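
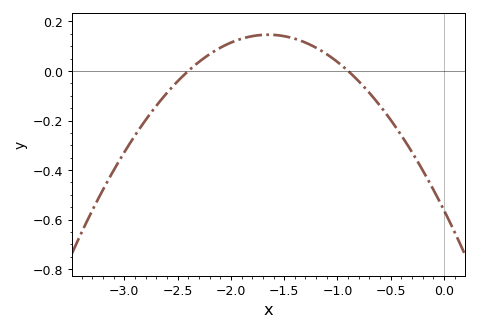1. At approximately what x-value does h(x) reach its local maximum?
-1.65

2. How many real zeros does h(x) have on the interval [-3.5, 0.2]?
2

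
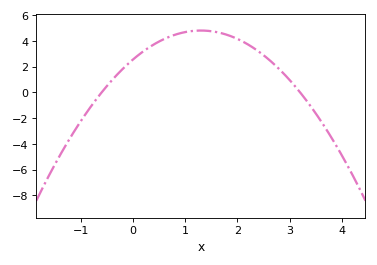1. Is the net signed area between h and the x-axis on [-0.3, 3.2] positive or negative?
positive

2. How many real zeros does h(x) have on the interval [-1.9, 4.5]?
2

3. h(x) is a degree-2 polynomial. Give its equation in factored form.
y = -1.33(x + 0.6)(x - 3.2)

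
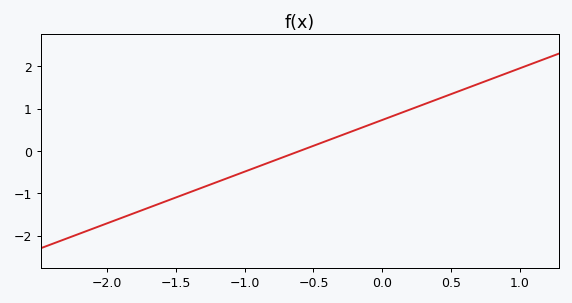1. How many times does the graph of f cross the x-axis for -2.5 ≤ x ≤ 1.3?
1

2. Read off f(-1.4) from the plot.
-0.976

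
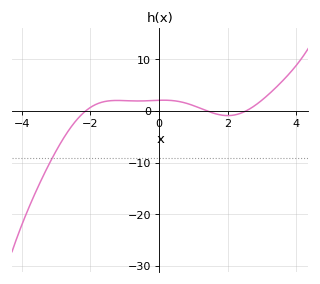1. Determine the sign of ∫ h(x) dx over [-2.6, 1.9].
positive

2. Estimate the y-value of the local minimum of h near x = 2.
-0.902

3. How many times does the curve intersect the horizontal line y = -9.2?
1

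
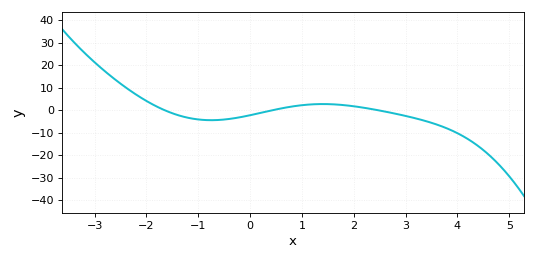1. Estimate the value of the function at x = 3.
-3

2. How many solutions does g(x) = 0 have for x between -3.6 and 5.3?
3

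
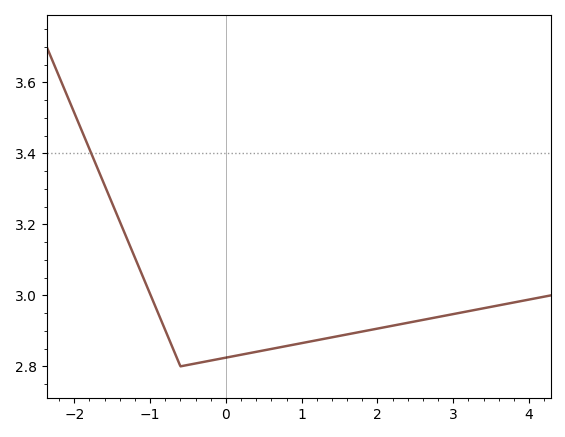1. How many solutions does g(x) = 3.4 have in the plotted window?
1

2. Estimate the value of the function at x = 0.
2.82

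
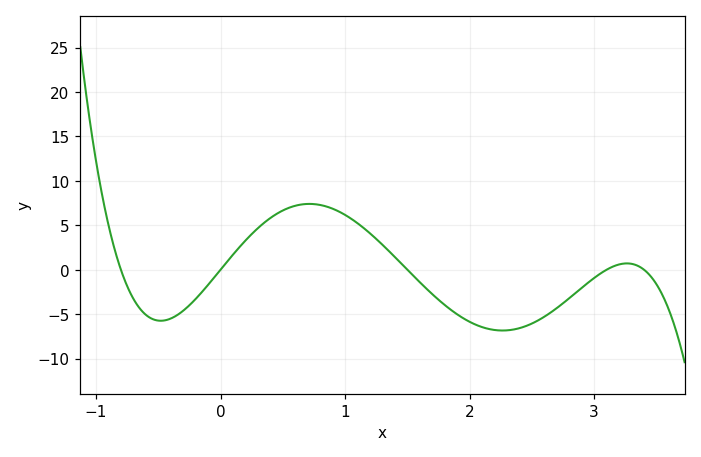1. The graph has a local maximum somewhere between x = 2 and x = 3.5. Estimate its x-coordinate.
3.26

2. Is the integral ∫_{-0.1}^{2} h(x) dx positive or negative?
positive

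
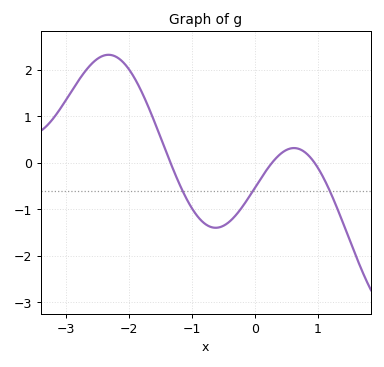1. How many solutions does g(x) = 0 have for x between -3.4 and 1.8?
3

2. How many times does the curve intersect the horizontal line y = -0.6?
3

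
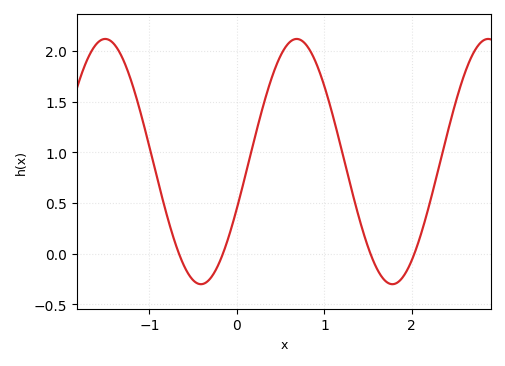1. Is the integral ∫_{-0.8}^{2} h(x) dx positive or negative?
positive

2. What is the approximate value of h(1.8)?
-0.298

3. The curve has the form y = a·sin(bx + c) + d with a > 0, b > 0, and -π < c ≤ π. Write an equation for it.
y = 1.21sin(2.87x - 0.39) + 0.91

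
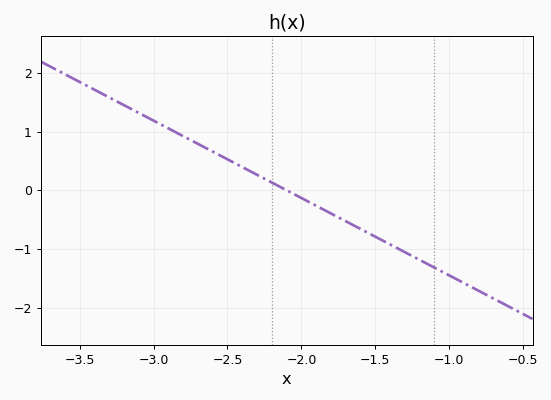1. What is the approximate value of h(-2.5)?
0.5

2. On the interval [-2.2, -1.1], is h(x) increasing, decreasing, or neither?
decreasing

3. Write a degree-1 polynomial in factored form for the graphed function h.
y = -1.32(x + 2.1)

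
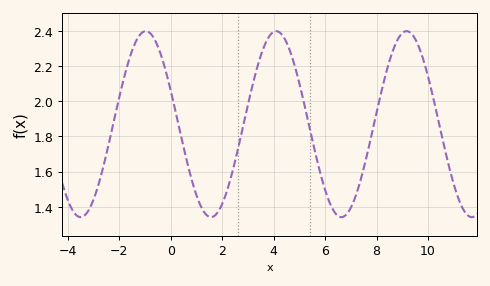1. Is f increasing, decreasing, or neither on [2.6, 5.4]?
neither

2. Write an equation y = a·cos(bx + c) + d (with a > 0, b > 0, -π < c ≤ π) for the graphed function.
y = 0.53cos(1.2x + 1.2) + 1.87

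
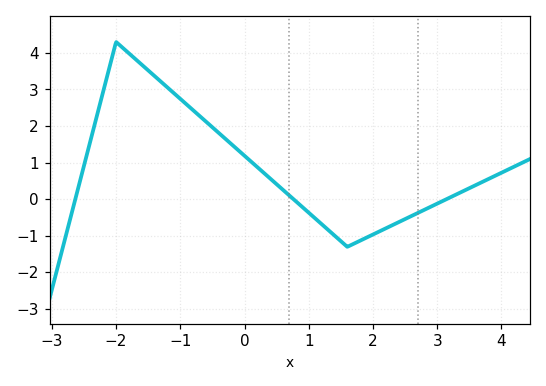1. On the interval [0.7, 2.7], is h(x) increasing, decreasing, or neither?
neither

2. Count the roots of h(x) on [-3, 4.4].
3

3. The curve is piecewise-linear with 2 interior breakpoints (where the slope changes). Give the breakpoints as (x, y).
(-2, 4.3); (1.6, -1.3)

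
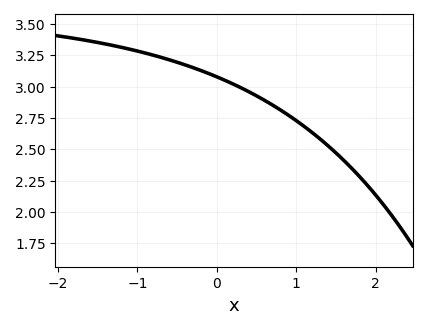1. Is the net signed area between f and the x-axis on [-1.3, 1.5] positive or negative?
positive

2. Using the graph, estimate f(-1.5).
3.36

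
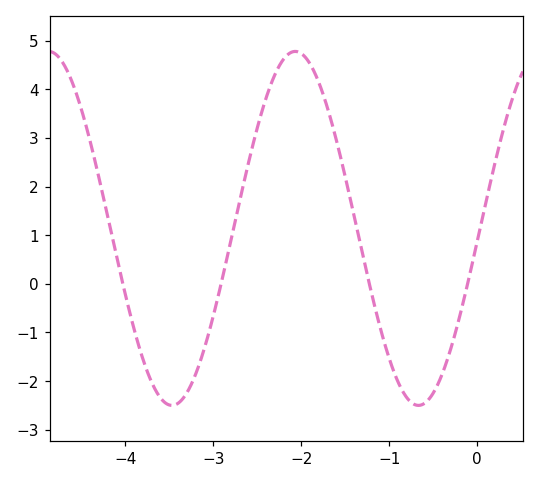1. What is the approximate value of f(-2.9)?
0.1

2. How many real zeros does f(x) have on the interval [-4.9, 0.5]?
4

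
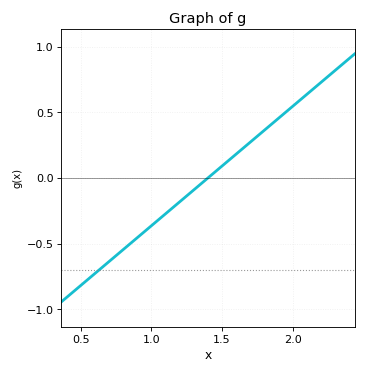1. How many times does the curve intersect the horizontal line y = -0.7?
1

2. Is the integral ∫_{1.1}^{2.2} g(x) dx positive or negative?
positive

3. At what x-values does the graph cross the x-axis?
1.4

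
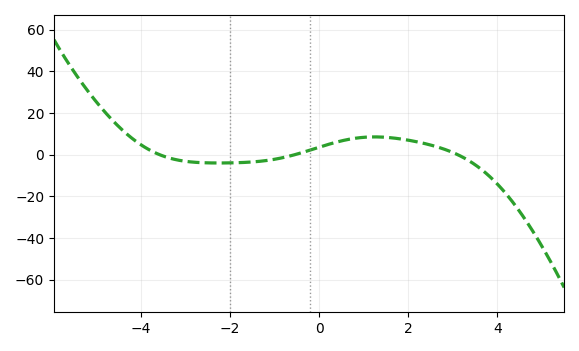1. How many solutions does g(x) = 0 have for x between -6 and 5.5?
3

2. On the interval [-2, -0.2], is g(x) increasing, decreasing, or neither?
increasing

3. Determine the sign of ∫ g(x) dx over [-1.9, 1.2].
positive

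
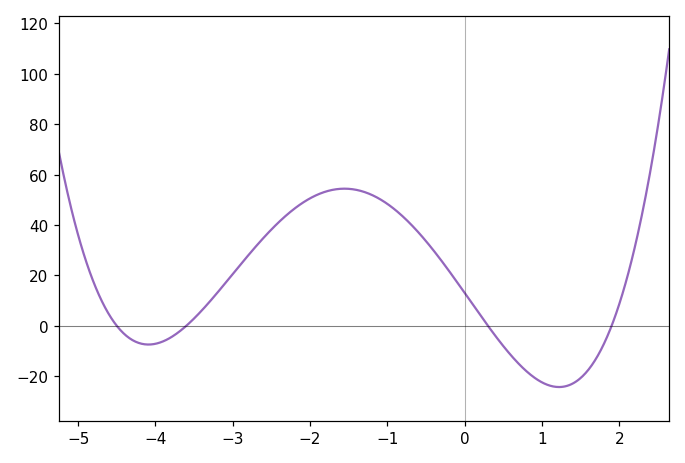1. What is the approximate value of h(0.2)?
4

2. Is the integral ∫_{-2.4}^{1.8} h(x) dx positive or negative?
positive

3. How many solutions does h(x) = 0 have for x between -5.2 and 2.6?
4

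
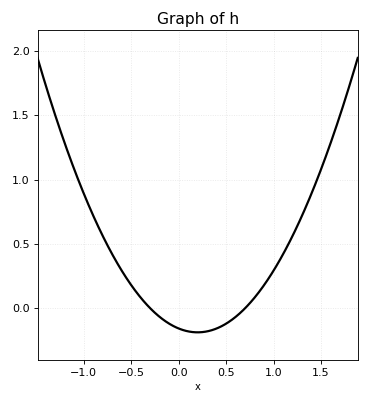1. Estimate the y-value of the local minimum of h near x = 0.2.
-0.2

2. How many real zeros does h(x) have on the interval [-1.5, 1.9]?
2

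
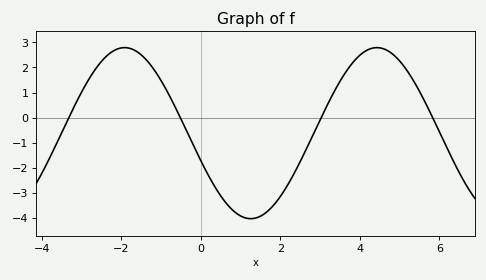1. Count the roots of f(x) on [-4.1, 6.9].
4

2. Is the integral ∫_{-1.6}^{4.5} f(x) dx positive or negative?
negative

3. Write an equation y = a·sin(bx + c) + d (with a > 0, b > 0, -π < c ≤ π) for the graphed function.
y = 3.41sin(0.99x - 2.81) - 0.62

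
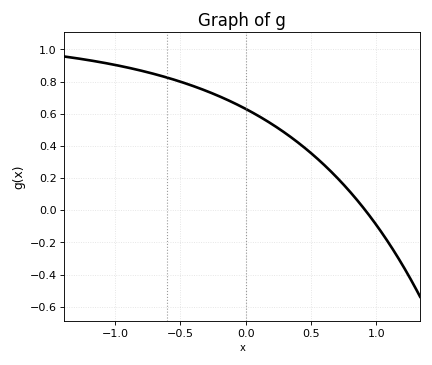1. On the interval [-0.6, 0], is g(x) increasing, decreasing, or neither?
decreasing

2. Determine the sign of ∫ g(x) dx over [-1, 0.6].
positive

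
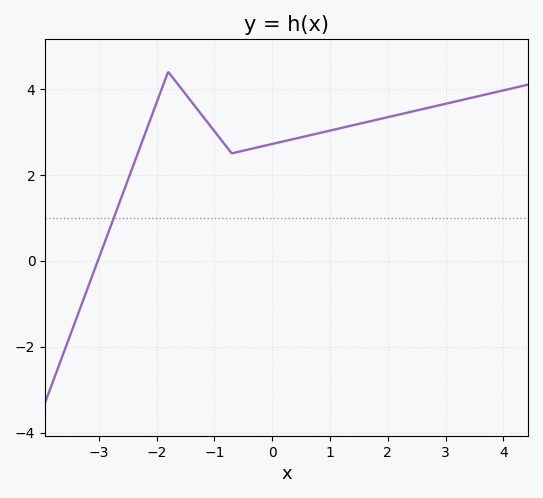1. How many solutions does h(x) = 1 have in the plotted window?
1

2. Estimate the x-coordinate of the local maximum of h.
-1.8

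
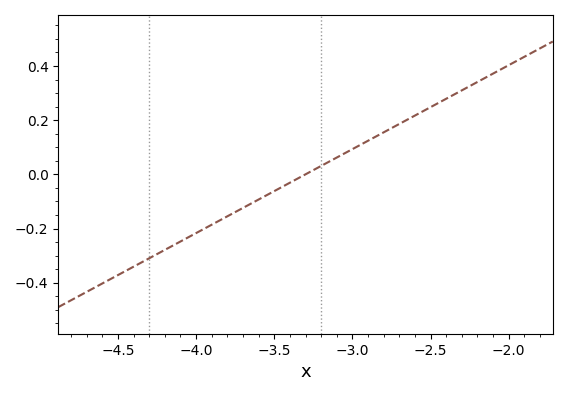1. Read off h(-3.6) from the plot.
-0.093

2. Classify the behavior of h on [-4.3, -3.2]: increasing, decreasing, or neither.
increasing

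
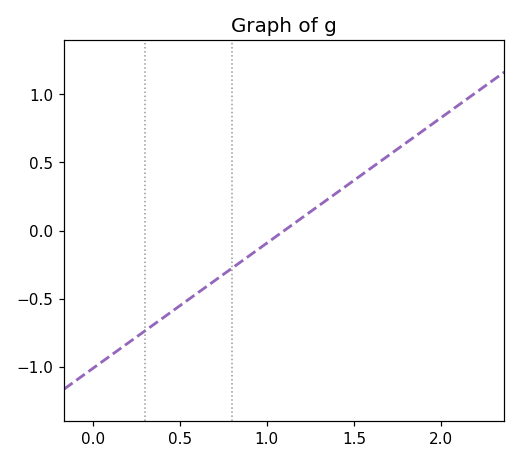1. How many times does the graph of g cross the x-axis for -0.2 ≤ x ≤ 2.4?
1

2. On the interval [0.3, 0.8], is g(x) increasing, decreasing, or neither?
increasing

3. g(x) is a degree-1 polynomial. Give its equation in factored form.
y = 0.92(x - 1.1)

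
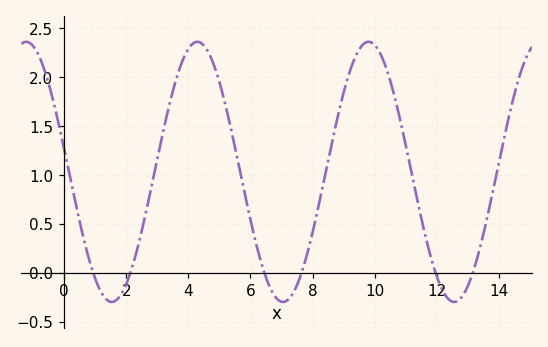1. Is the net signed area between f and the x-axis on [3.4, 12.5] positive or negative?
positive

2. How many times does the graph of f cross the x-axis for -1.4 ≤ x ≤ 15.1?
6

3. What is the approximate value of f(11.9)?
0.05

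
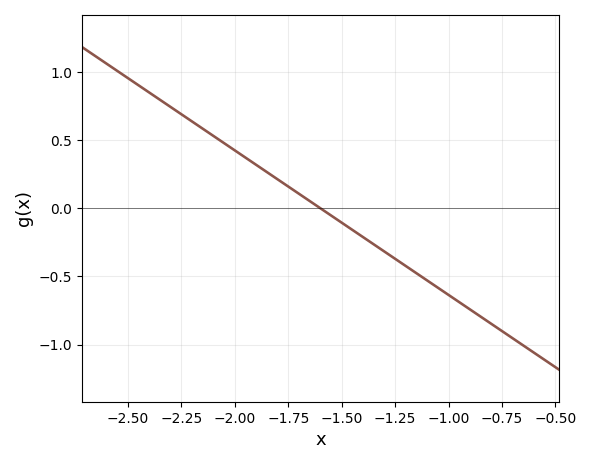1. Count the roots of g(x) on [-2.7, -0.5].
1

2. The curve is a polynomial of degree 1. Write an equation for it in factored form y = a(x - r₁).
y = -1.06(x + 1.6)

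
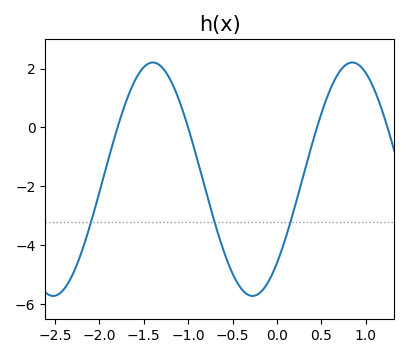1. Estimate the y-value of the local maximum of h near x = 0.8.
2.21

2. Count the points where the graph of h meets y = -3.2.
3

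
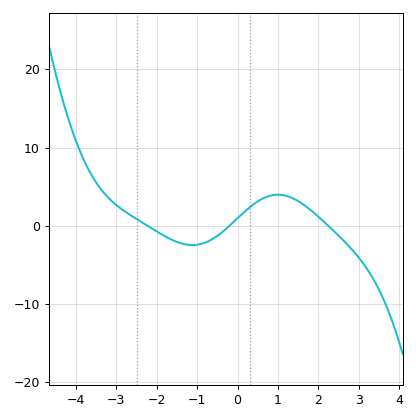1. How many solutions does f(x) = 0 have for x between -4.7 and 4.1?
3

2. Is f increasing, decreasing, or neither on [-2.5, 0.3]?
neither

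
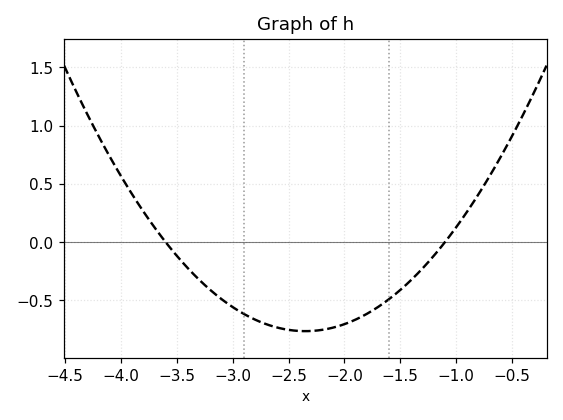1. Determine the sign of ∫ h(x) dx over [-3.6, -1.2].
negative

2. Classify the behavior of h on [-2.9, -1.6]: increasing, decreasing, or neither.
neither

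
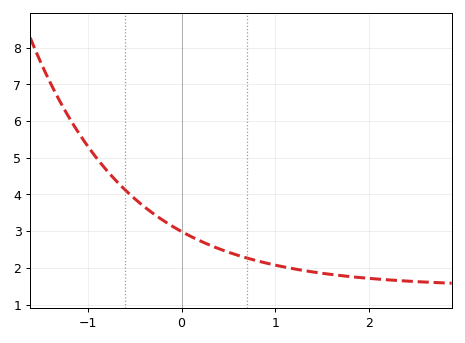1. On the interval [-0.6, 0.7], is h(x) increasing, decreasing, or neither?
decreasing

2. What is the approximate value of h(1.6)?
1.8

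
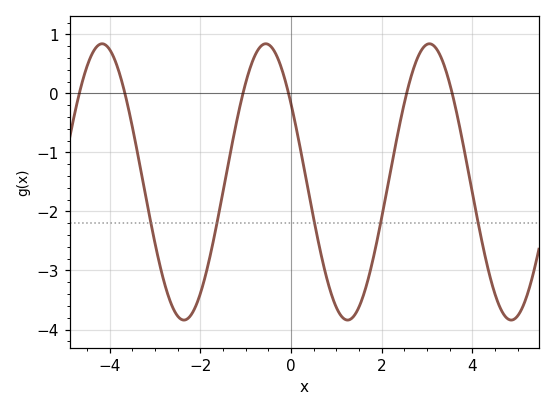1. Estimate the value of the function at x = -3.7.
0.102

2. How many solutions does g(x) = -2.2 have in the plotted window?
5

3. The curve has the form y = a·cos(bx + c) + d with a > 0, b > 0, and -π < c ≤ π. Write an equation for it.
y = 2.34cos(1.74x + 0.972) - 1.5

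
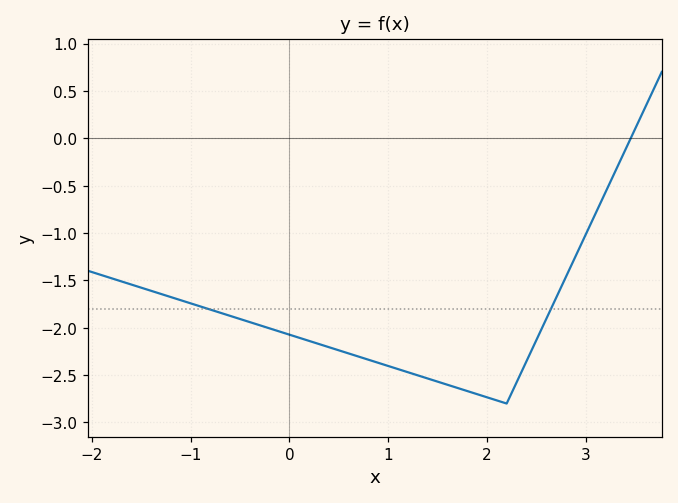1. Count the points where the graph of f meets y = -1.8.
2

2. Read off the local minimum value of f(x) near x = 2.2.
-2.8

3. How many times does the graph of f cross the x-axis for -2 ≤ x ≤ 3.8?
1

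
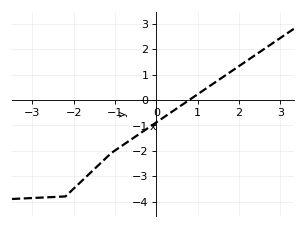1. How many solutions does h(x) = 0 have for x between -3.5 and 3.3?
1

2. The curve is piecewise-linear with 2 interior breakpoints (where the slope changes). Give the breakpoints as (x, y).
(-2.2, -3.8); (-1.1, -2.1)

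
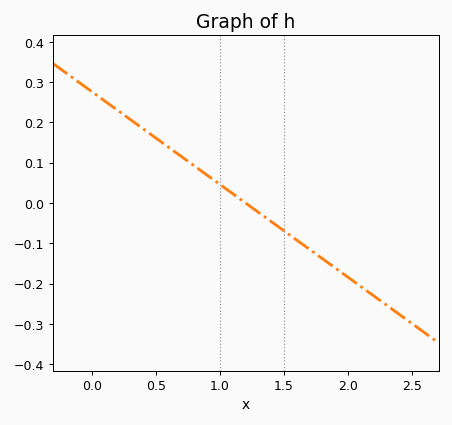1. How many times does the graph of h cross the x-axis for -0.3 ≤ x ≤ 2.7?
1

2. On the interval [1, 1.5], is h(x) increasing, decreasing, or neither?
decreasing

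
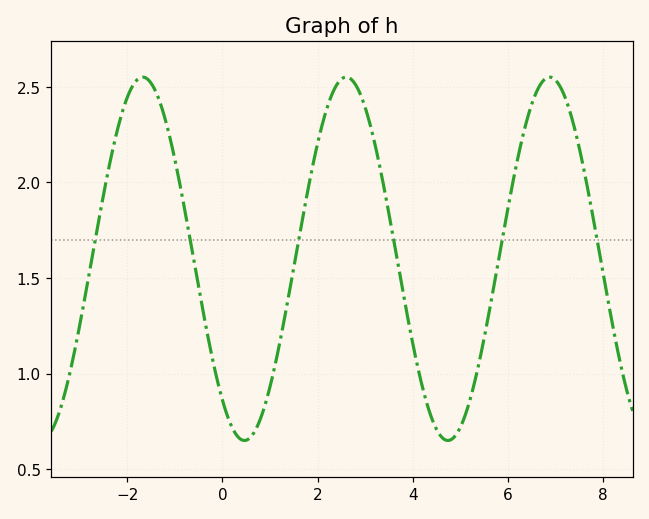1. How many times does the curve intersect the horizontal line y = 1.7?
6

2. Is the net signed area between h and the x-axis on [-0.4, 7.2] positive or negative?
positive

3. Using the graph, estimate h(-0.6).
1.59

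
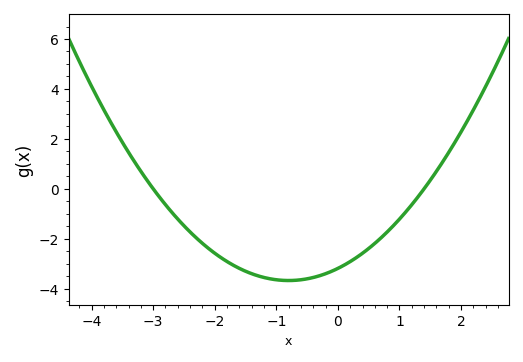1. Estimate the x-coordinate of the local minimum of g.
-0.8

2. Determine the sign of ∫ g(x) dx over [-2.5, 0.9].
negative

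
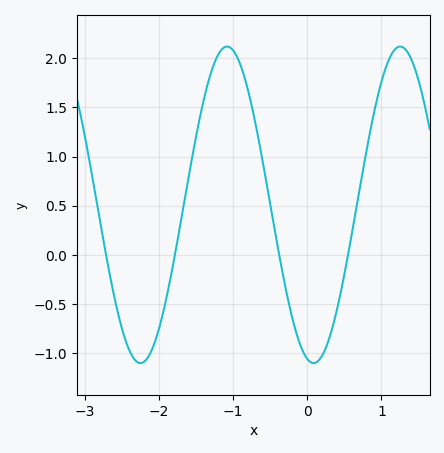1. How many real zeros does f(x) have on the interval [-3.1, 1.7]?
4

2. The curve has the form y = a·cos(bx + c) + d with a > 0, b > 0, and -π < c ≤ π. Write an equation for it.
y = 1.61cos(2.69x + 2.91) + 0.51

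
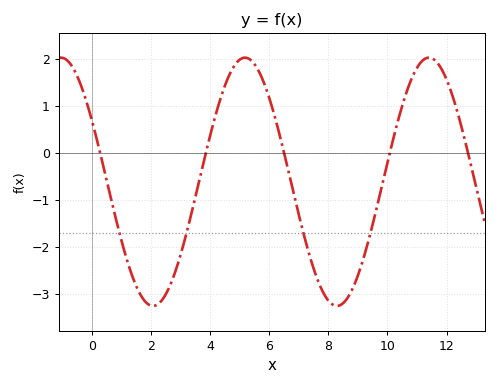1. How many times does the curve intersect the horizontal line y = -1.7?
4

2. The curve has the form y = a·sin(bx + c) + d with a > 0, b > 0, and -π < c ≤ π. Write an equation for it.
y = 2.64sin(1.01x + 2.62) - 0.62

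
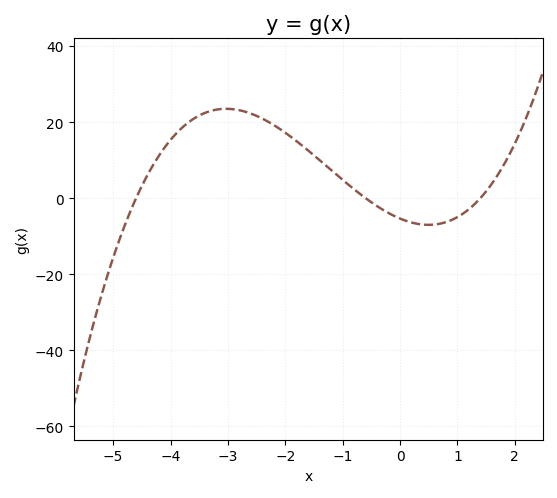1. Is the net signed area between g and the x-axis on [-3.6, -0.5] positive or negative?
positive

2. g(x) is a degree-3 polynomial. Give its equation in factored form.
y = 1.39(x + 4.6)(x + 0.6)(x - 1.4)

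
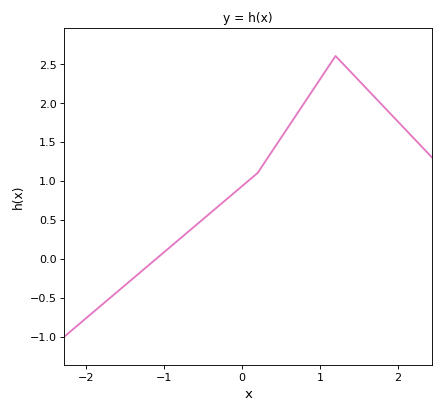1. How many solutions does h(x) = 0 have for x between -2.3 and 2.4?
1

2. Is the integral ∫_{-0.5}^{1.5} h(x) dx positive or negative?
positive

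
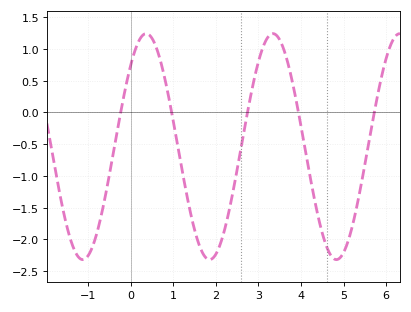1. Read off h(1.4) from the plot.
-1.56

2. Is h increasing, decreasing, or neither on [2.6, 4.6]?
neither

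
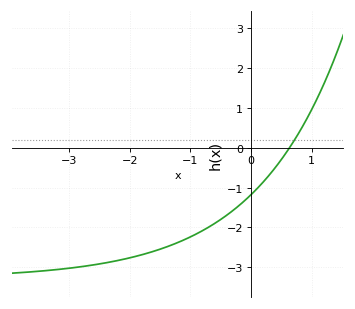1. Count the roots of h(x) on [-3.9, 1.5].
1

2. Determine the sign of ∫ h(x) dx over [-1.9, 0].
negative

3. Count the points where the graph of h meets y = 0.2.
1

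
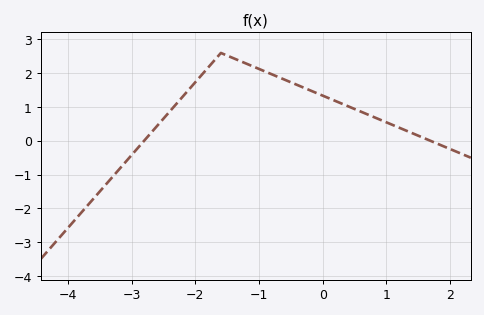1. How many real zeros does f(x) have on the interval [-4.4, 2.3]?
2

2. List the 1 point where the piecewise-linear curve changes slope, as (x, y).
(-1.6, 2.6)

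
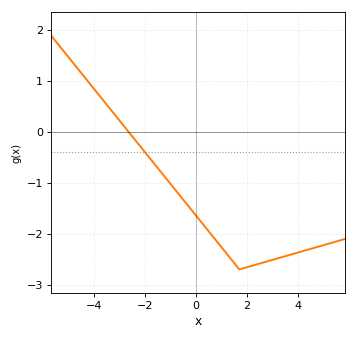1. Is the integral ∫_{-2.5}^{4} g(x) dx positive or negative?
negative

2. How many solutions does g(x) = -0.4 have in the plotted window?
1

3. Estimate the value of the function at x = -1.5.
-0.7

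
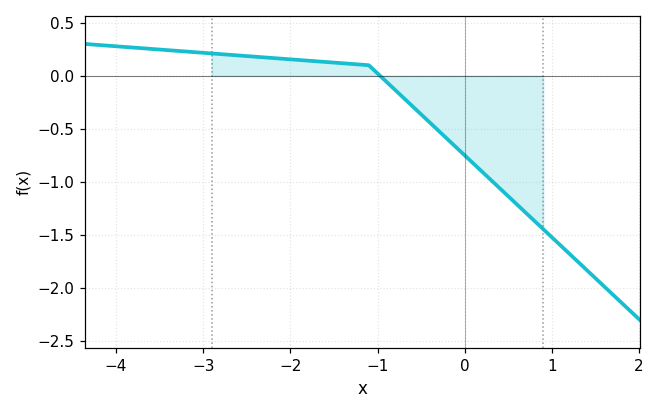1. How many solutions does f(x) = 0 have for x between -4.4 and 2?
1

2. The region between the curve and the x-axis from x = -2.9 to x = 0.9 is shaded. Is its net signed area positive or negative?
negative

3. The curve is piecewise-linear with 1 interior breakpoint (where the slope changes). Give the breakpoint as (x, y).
(-1.1, 0.1)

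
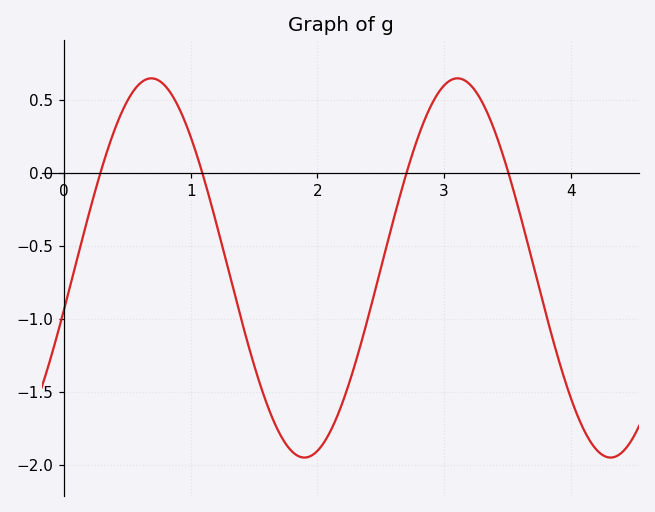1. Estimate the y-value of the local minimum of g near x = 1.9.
-1.95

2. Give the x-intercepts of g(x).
0.3, 1.1, 2.7, 3.5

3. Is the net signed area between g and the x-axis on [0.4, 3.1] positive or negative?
negative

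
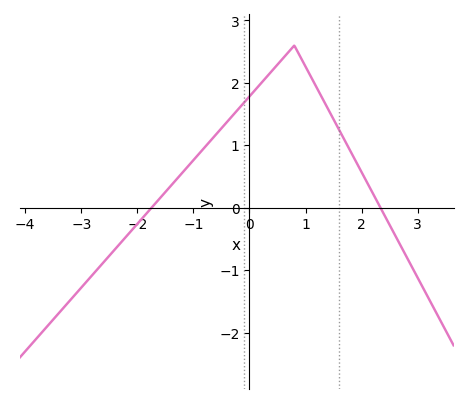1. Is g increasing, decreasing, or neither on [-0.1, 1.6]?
neither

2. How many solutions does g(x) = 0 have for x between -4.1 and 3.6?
2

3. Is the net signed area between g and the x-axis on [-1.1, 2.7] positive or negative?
positive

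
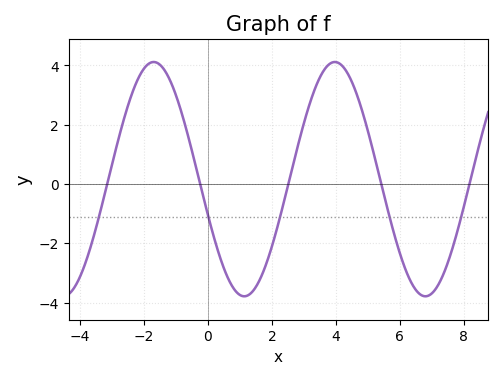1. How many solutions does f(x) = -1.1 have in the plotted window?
5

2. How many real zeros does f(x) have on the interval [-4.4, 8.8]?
5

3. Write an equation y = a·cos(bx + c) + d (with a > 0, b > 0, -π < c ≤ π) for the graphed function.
y = 3.95cos(1.1x + 1.9) + 0.16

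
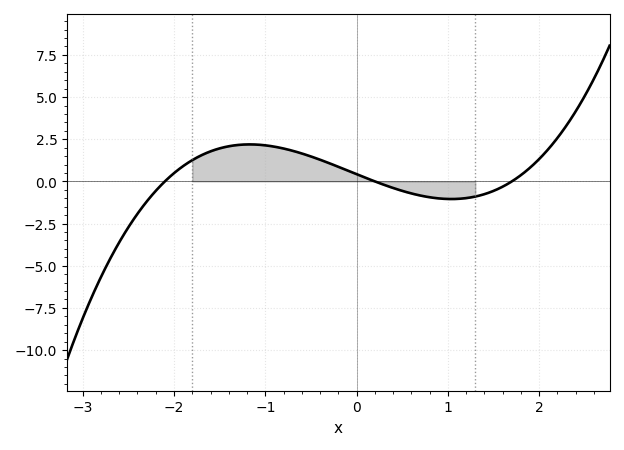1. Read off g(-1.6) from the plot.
2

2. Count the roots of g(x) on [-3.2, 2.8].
3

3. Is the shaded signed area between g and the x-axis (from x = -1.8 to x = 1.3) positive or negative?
positive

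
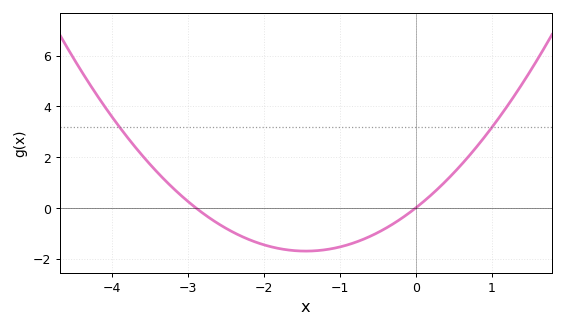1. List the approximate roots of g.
-2.9, 0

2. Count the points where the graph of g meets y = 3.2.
2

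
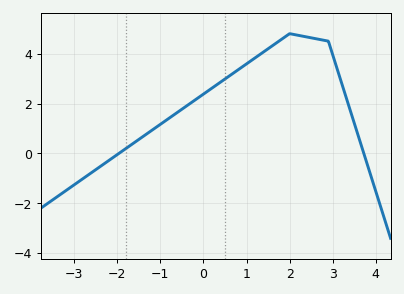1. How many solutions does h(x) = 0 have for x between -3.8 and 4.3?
2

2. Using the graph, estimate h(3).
4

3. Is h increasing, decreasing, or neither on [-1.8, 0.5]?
increasing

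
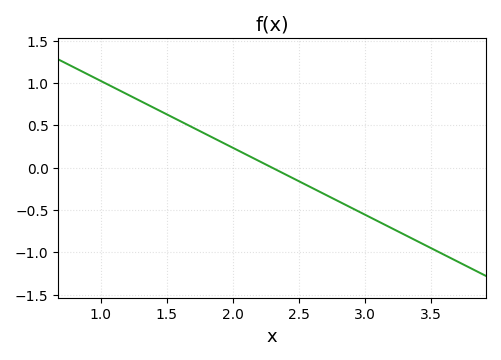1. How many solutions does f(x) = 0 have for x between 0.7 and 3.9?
1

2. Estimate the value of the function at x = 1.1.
0.948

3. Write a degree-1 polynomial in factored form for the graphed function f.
y = -0.79(x - 2.3)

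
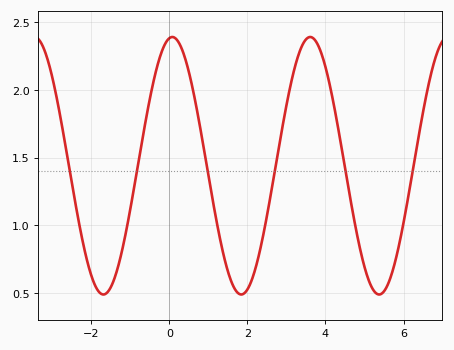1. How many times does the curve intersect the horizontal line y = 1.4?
6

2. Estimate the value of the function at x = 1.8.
0.5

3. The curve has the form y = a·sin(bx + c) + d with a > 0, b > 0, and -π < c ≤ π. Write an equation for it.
y = 0.95sin(1.8x + 1.4) + 1.44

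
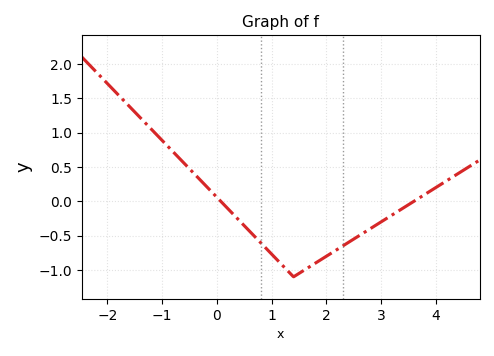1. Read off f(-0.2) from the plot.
0.225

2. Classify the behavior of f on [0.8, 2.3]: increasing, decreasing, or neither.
neither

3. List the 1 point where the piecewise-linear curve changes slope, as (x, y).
(1.4, -1.1)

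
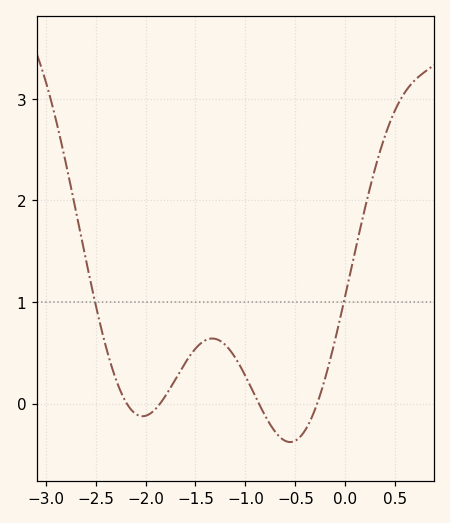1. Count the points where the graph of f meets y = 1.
2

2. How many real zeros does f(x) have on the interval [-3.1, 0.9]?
4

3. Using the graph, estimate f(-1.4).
0.6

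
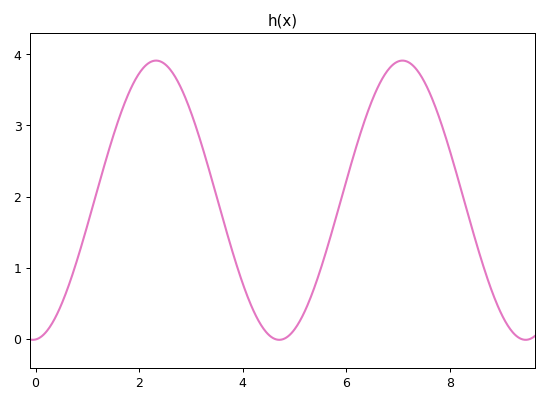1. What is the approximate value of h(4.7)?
0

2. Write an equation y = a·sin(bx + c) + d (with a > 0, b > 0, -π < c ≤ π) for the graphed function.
y = 1.96sin(1.3x - 1.5) + 1.95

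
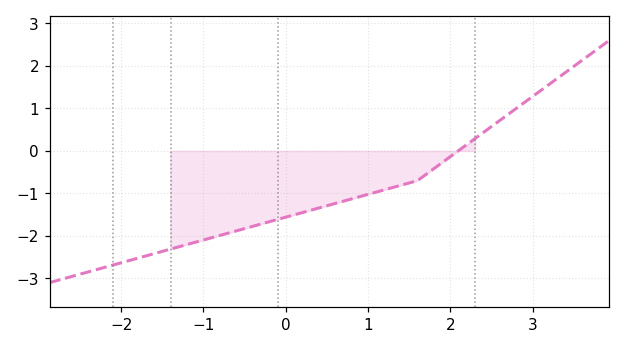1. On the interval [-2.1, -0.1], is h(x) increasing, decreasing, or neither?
increasing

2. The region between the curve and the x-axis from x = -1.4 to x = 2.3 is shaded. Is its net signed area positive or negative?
negative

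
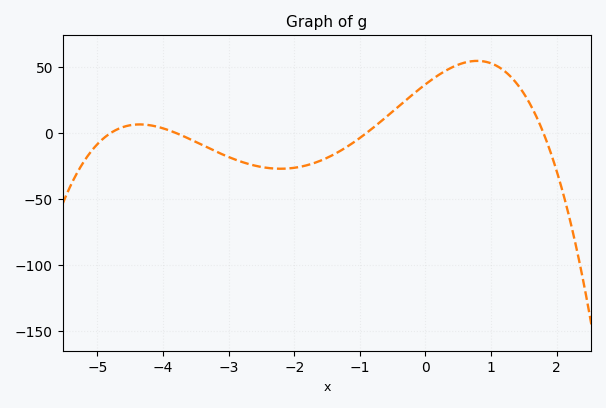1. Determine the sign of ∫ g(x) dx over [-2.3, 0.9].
positive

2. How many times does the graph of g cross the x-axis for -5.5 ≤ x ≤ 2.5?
4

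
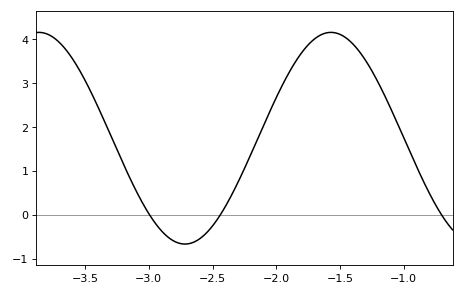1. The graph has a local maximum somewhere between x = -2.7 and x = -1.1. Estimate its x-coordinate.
-1.55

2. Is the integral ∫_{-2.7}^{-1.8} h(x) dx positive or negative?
positive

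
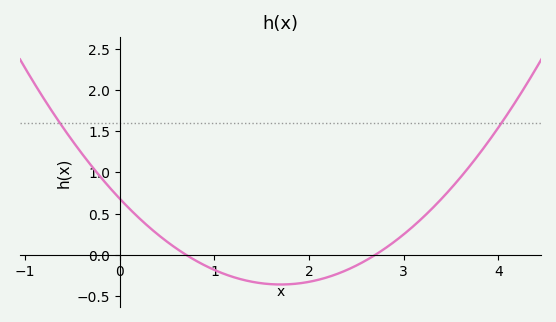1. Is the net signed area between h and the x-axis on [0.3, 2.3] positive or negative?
negative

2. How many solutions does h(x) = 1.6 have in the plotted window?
2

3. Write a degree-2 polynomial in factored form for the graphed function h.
y = 0.36(x - 0.7)(x - 2.7)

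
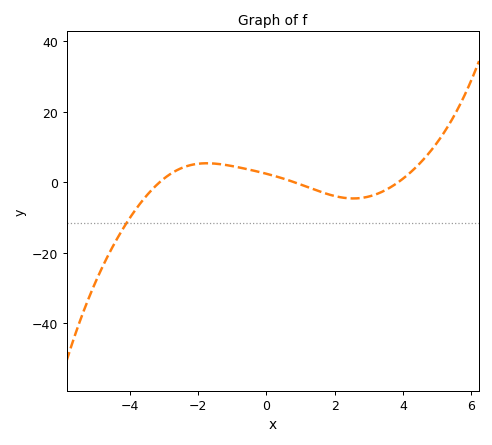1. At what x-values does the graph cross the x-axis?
-3.13, 0.831, 3.85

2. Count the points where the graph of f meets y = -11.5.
1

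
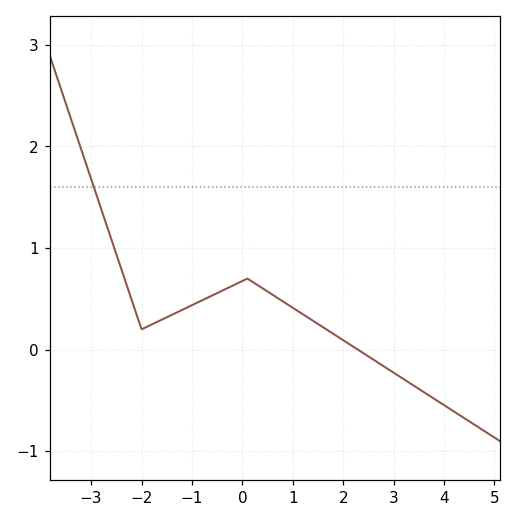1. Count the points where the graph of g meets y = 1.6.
1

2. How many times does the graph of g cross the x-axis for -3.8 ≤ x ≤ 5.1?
1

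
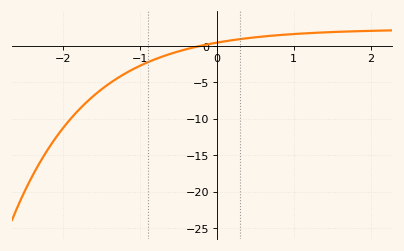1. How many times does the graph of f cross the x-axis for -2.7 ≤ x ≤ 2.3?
1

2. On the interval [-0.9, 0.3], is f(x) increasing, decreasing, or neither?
increasing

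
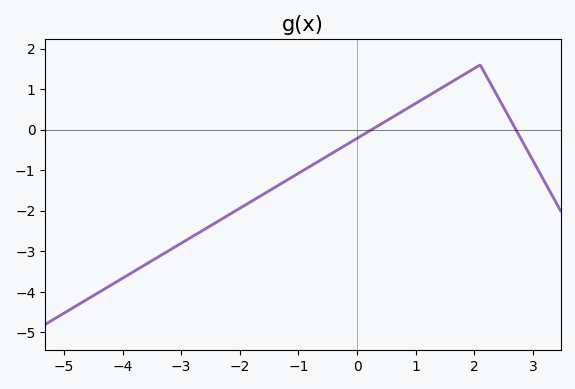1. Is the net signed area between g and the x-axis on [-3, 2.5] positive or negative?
negative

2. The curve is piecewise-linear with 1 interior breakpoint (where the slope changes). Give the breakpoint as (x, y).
(2.1, 1.6)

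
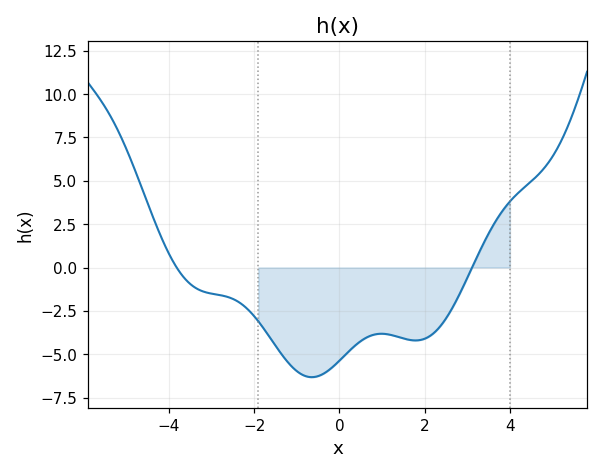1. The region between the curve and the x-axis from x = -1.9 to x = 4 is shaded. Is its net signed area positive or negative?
negative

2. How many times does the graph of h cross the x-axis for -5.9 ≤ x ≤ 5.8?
2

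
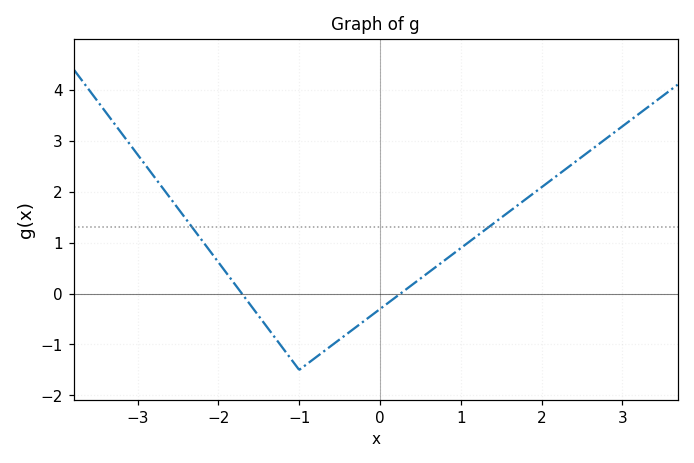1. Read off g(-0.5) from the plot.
-0.9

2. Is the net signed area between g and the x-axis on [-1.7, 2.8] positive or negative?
positive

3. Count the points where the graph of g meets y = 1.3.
2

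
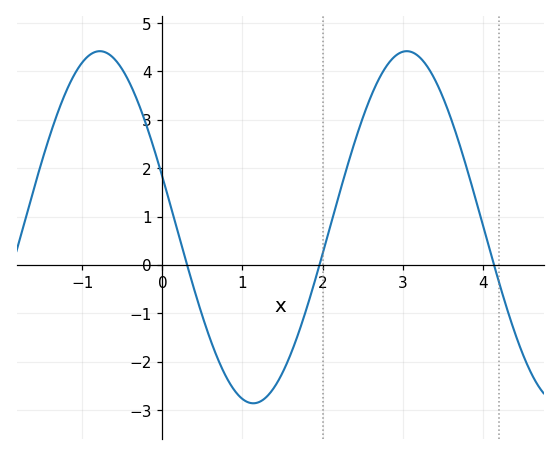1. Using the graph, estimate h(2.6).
3.5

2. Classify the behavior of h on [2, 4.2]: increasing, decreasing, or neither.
neither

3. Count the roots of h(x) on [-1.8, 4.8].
3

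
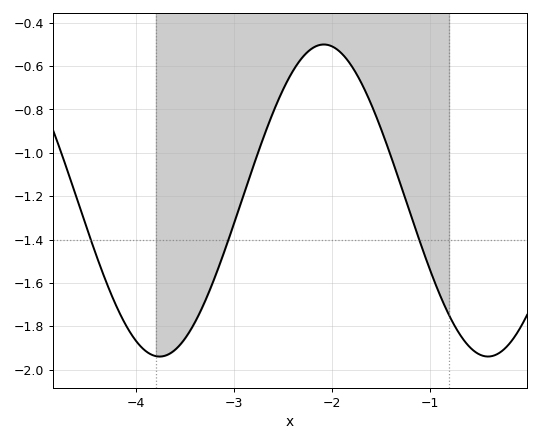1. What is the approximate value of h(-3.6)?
-1.9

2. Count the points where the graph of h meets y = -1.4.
3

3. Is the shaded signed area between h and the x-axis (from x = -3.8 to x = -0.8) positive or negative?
negative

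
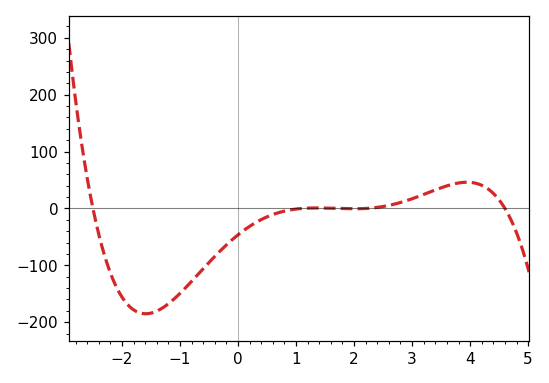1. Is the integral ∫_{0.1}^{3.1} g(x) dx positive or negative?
negative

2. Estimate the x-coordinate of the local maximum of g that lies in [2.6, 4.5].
3.95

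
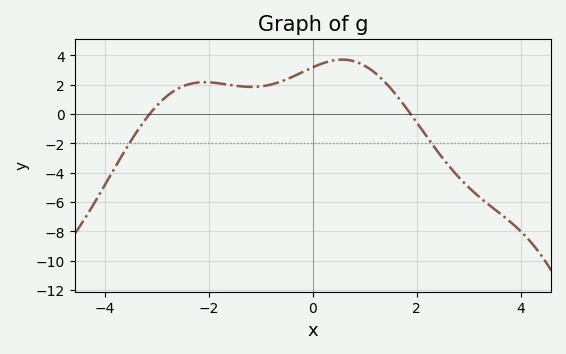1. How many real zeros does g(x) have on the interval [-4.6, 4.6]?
2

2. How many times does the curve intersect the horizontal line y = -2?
2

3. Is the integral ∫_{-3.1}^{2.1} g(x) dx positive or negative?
positive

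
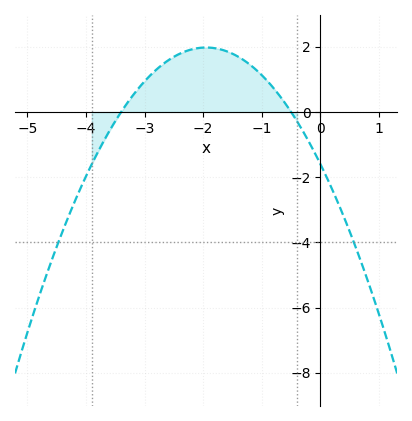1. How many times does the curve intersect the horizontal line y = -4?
2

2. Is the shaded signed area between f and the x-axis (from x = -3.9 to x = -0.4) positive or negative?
positive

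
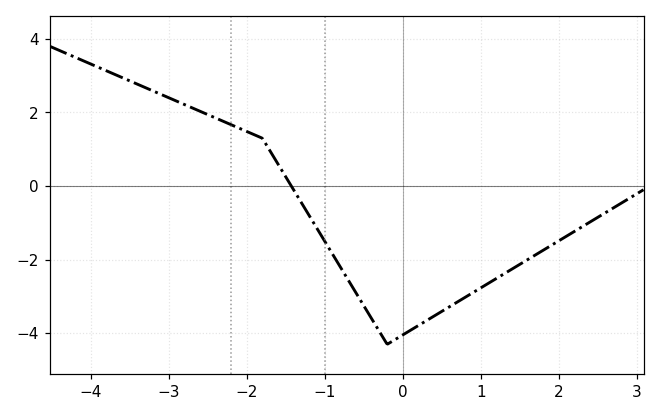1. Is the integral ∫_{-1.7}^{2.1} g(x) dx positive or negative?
negative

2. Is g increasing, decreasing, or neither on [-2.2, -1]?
decreasing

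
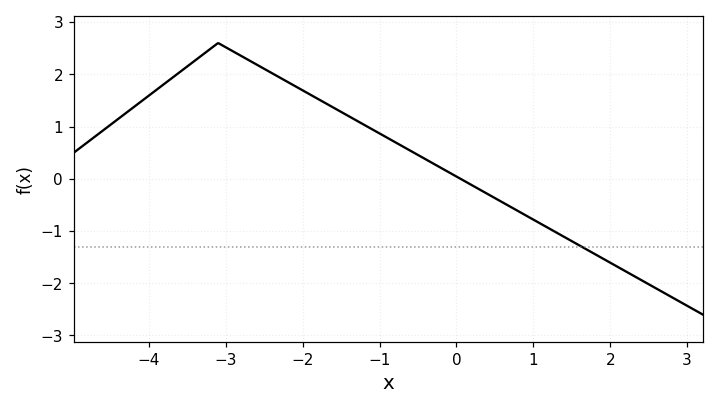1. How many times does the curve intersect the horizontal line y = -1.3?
1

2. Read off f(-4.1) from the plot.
1.48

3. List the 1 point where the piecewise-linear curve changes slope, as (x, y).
(-3.1, 2.6)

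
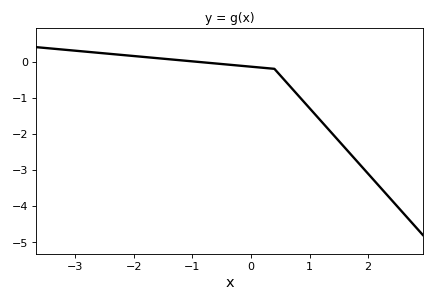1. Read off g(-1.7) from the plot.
0.1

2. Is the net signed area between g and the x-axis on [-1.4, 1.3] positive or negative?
negative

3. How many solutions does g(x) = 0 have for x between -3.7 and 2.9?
1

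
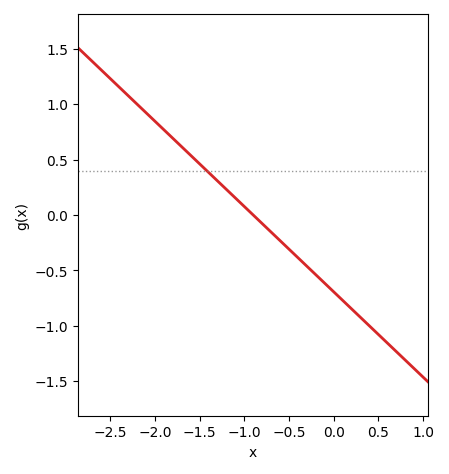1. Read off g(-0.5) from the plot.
-0.308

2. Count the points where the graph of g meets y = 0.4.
1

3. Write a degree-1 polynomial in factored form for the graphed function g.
y = -0.77(x + 0.9)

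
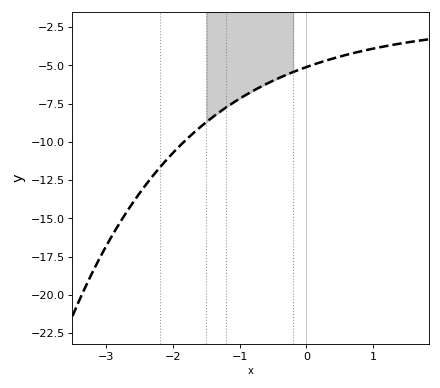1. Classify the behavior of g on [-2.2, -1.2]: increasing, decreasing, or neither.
increasing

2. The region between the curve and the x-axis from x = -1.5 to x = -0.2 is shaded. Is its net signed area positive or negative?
negative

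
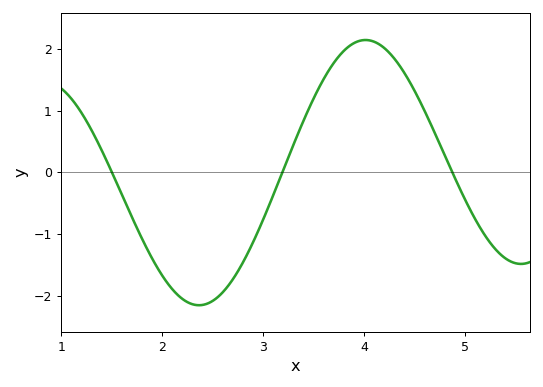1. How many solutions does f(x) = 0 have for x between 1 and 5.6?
3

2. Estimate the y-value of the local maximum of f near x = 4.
2.1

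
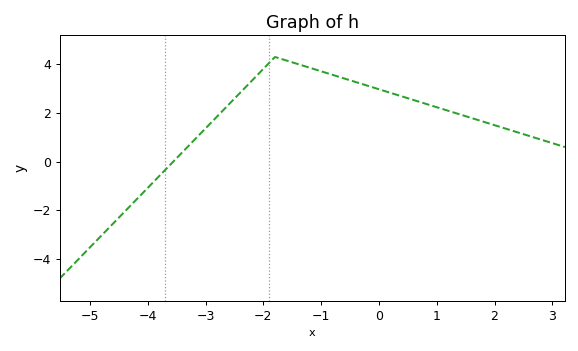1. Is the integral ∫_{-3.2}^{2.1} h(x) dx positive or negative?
positive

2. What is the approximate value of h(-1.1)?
3.78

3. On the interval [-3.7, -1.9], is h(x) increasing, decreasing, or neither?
increasing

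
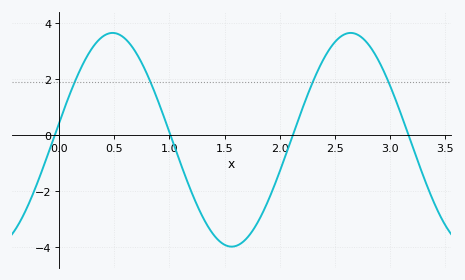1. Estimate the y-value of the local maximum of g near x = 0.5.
3.6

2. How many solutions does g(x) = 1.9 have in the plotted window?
4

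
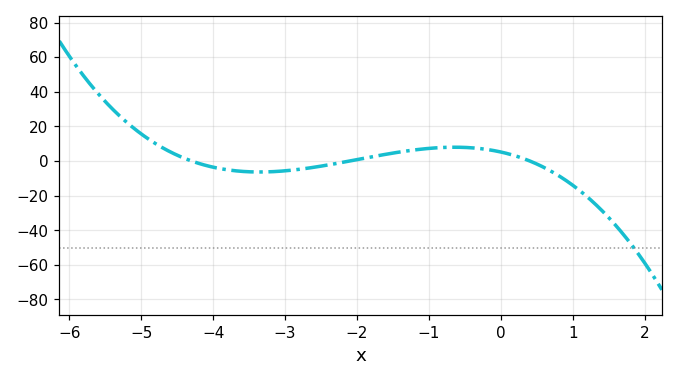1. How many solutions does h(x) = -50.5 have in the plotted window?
1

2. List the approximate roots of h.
-4.4, -2, 0.4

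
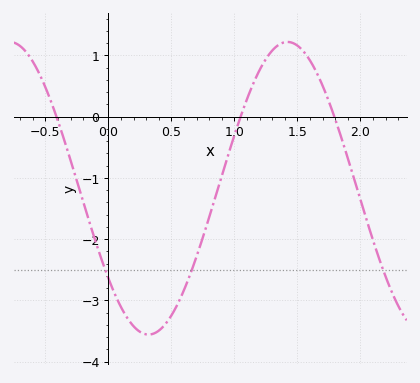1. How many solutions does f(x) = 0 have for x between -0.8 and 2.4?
3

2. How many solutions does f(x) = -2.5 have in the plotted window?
3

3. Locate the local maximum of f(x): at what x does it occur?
1.4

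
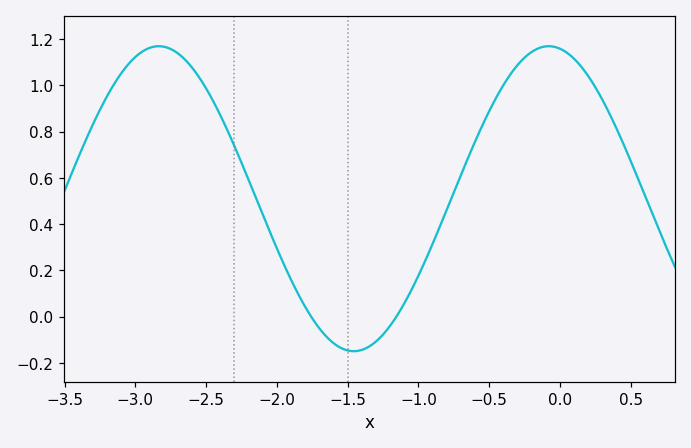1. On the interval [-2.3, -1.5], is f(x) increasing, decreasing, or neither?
decreasing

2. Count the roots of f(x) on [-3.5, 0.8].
2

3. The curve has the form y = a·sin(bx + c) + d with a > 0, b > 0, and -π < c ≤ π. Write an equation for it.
y = 0.66sin(2.3x + 1.8) + 0.51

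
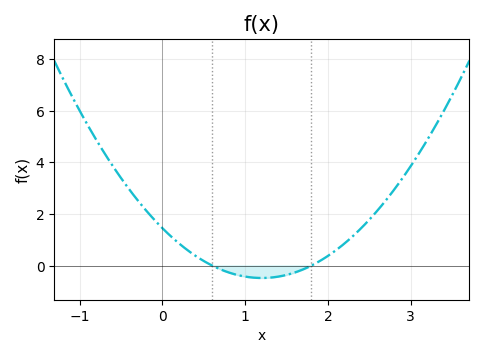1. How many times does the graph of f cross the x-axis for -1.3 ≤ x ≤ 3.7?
2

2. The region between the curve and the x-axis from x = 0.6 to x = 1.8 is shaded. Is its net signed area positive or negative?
negative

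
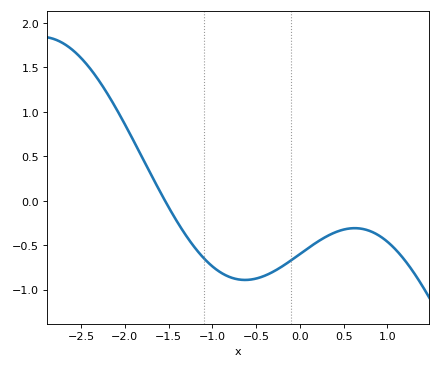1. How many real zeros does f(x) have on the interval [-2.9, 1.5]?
1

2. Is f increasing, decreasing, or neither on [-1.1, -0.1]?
neither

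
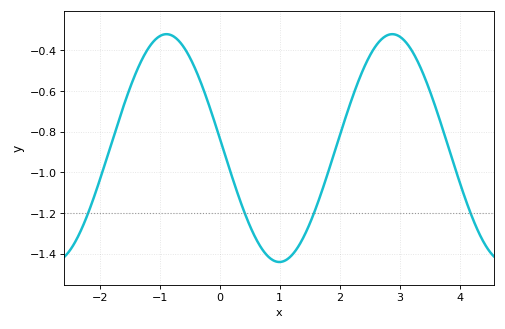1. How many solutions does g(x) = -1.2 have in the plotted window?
4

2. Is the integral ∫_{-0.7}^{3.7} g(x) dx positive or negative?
negative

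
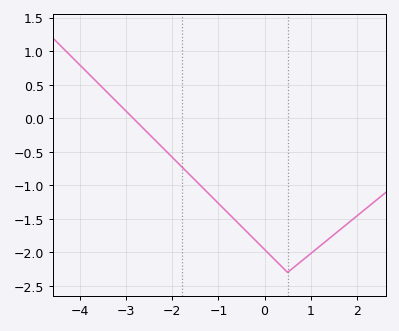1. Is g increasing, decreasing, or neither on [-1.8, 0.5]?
decreasing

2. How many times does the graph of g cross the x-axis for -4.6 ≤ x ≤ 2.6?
1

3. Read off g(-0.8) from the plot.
-1.41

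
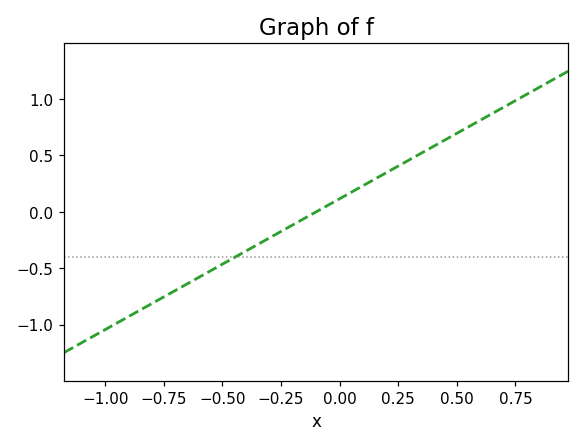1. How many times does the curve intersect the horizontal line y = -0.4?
1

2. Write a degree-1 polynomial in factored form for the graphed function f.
y = 1.16(x + 0.1)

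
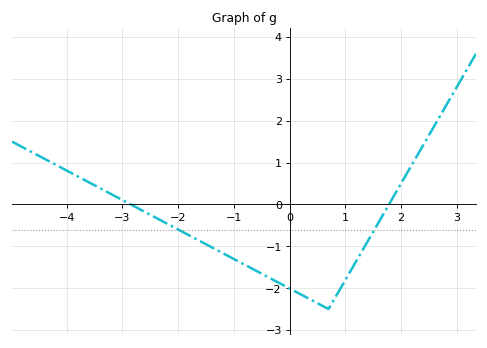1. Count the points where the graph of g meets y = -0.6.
2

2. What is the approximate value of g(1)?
-1.8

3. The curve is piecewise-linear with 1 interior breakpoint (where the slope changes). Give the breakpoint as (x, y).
(0.7, -2.5)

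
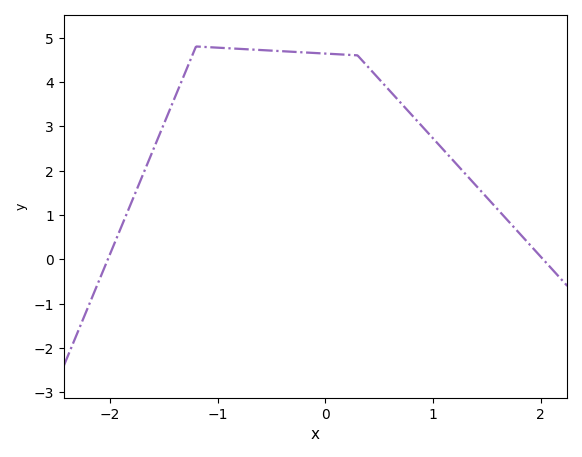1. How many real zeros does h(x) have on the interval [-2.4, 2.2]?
2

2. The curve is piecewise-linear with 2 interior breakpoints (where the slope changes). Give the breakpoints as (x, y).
(-1.2, 4.8); (0.3, 4.6)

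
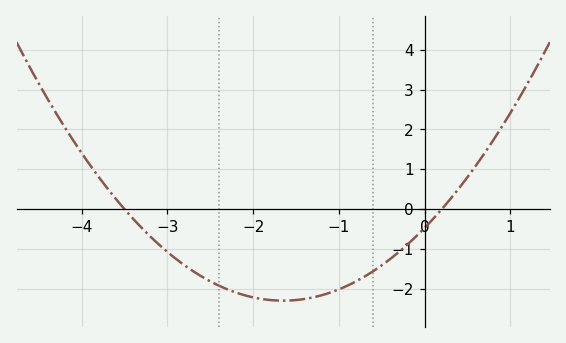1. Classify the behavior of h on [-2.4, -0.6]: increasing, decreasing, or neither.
neither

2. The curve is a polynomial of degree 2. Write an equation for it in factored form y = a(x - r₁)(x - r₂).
y = 0.67(x + 3.5)(x - 0.2)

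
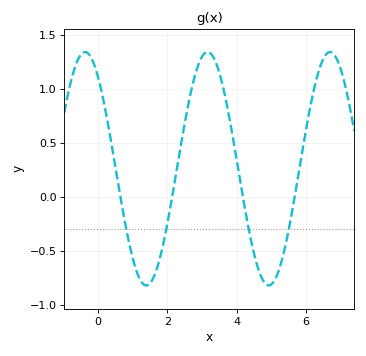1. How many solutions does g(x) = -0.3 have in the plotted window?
4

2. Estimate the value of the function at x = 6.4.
1.2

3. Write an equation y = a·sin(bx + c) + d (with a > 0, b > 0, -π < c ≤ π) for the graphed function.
y = 1.08sin(1.8x + 2.2) + 0.26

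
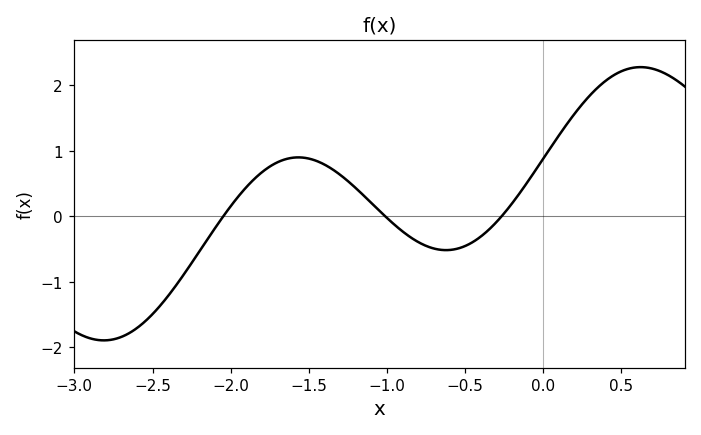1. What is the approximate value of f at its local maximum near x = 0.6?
2.28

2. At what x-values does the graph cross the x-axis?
-2.05, -1.01, -0.267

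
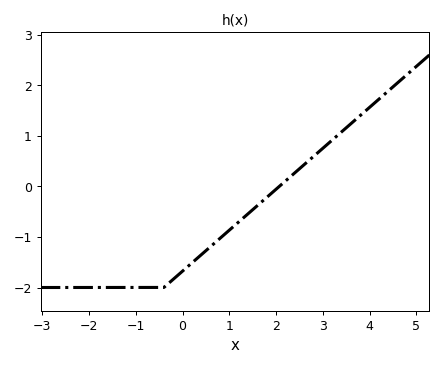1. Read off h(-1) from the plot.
-2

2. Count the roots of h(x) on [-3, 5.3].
1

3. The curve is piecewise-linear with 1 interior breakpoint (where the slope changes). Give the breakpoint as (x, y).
(-0.4, -2)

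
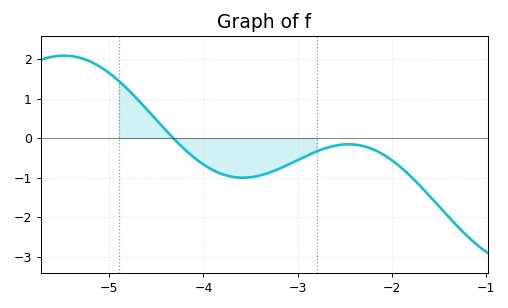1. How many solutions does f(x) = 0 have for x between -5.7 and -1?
1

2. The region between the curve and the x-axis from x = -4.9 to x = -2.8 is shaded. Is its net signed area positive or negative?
negative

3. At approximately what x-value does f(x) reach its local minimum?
-3.6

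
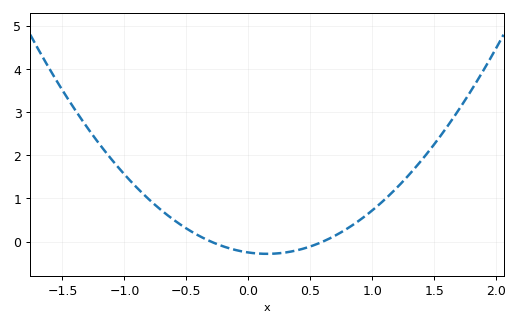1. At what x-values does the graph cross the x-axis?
-0.3, 0.6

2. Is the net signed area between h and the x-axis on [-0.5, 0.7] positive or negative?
negative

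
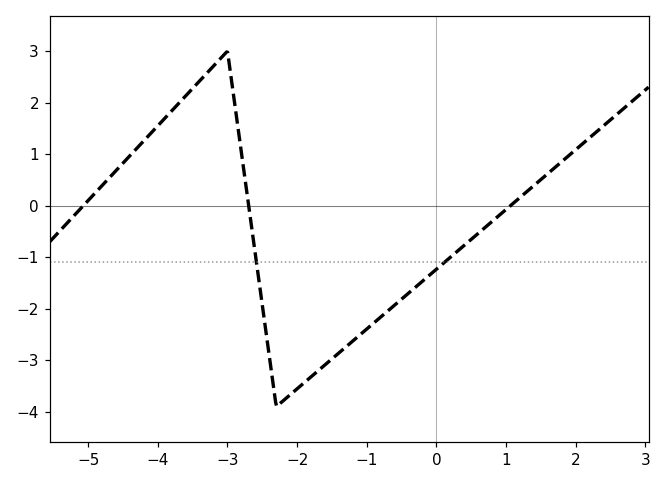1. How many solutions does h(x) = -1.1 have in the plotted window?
2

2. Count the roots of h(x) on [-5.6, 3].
3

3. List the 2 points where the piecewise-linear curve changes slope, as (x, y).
(-3, 3); (-2.3, -3.9)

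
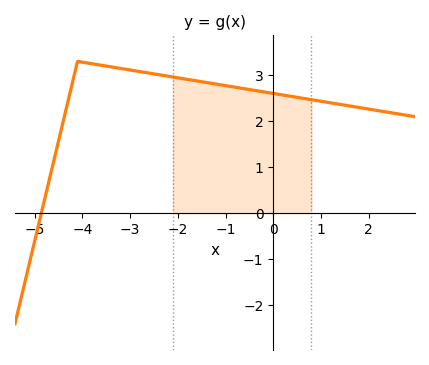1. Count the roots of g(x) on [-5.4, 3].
1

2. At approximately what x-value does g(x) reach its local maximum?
-4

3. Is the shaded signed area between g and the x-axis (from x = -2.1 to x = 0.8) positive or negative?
positive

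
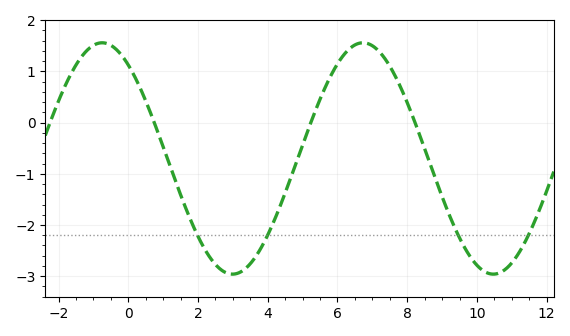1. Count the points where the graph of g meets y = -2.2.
4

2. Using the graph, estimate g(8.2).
0.045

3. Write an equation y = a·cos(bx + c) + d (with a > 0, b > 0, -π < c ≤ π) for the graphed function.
y = 2.26cos(0.84x + 0.63) - 0.7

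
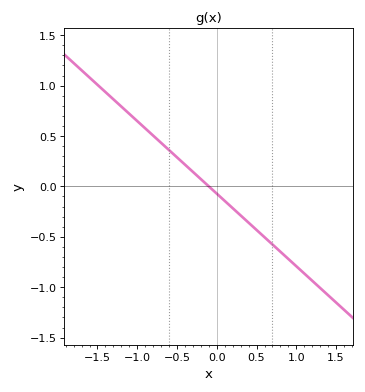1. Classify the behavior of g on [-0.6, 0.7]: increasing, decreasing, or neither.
decreasing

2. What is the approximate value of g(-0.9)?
0.6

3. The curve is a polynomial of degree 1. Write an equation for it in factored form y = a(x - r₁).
y = -0.72(x + 0.1)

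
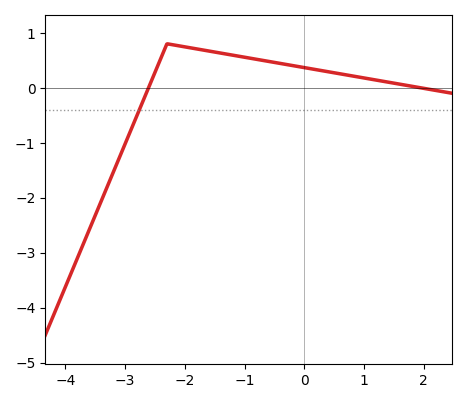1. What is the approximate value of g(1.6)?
0.1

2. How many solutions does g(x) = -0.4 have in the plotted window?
1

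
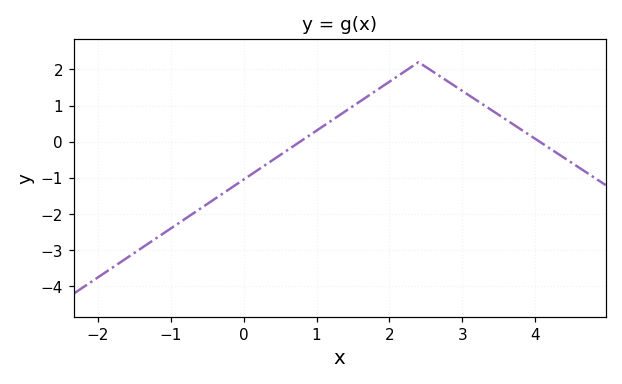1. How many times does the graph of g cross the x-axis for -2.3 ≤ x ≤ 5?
2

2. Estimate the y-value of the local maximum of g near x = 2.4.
2.2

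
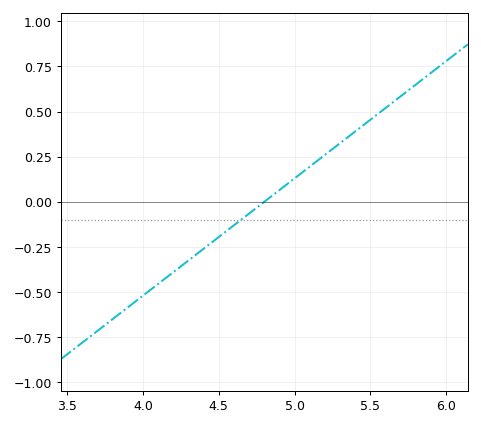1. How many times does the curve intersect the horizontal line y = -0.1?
1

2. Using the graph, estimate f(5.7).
0.585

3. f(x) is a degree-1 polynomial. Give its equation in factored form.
y = 0.65(x - 4.8)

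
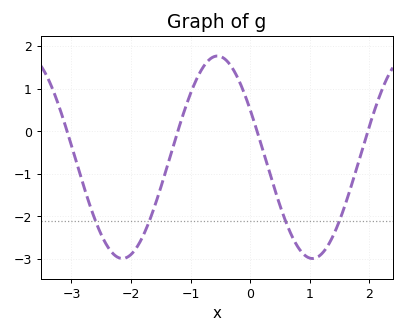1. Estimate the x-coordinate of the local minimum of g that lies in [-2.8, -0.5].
-2.14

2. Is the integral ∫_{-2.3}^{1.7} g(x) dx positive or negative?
negative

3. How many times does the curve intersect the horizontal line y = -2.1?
4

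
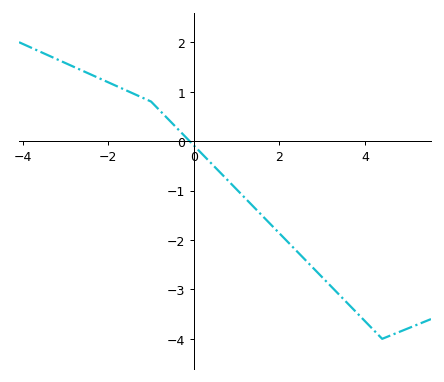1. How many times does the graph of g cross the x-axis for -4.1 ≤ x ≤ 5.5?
1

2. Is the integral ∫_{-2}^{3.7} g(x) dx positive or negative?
negative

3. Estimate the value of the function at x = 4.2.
-3.82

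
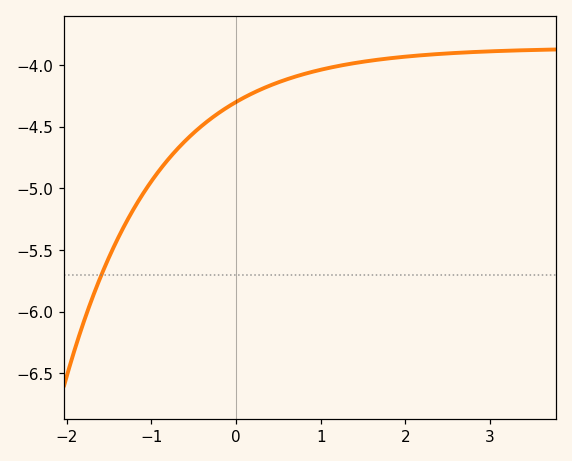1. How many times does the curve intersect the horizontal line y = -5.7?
1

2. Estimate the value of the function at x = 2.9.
-3.89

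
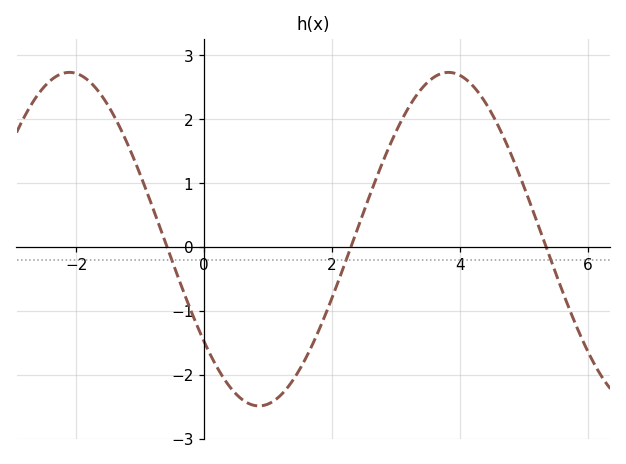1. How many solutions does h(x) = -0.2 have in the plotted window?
3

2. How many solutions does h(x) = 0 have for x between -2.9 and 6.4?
3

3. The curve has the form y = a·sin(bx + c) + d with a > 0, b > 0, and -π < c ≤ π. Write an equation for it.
y = 2.61sin(1.1x - 2.5) + 0.12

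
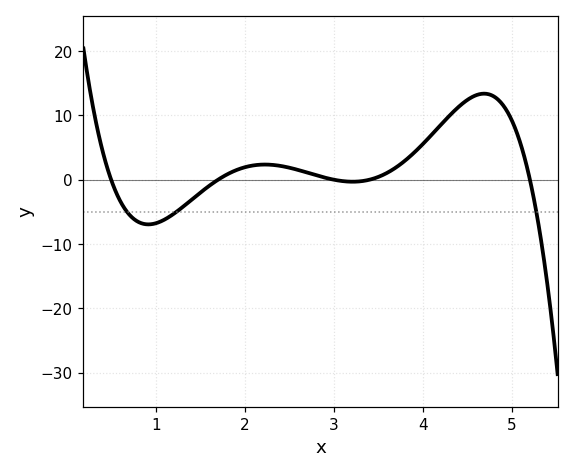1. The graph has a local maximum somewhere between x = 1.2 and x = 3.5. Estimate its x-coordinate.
2.2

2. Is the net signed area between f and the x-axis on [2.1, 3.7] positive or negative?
positive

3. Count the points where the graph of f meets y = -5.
3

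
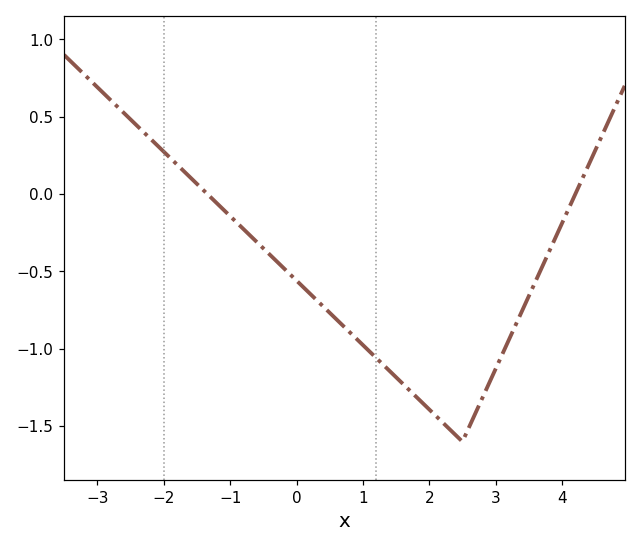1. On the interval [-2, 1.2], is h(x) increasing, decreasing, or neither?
decreasing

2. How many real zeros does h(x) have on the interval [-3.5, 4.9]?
2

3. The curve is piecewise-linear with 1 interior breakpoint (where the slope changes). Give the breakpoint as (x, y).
(2.5, -1.6)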